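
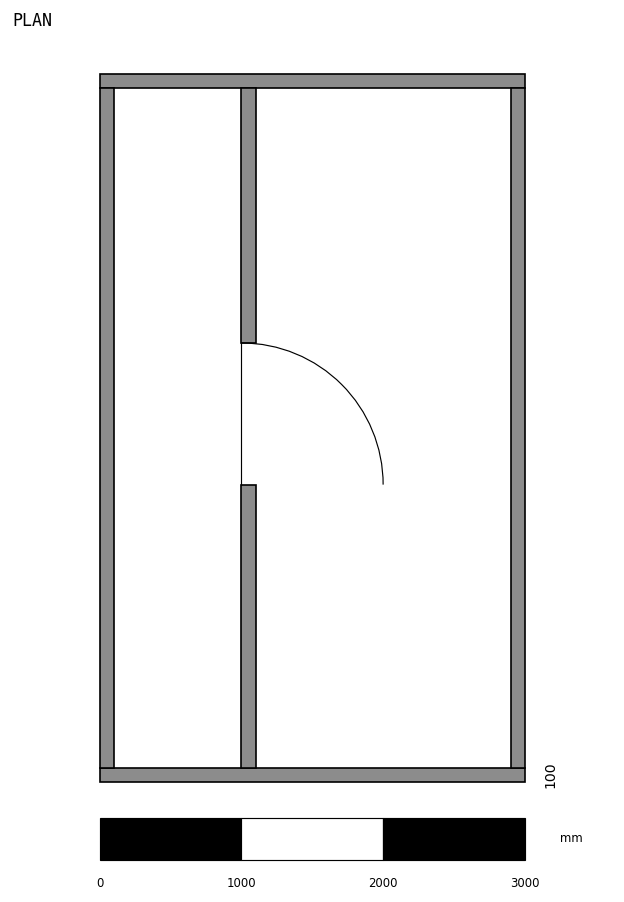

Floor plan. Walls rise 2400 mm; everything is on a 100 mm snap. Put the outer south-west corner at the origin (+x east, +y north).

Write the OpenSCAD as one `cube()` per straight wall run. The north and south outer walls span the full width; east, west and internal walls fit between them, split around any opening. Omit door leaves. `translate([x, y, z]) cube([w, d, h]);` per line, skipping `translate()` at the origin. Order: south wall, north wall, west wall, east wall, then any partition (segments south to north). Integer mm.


cube([3000, 100, 2400]);
translate([0, 4900, 0]) cube([3000, 100, 2400]);
translate([0, 100, 0]) cube([100, 4800, 2400]);
translate([2900, 100, 0]) cube([100, 4800, 2400]);
translate([1000, 100, 0]) cube([100, 2000, 2400]);
translate([1000, 3100, 0]) cube([100, 1800, 2400]);


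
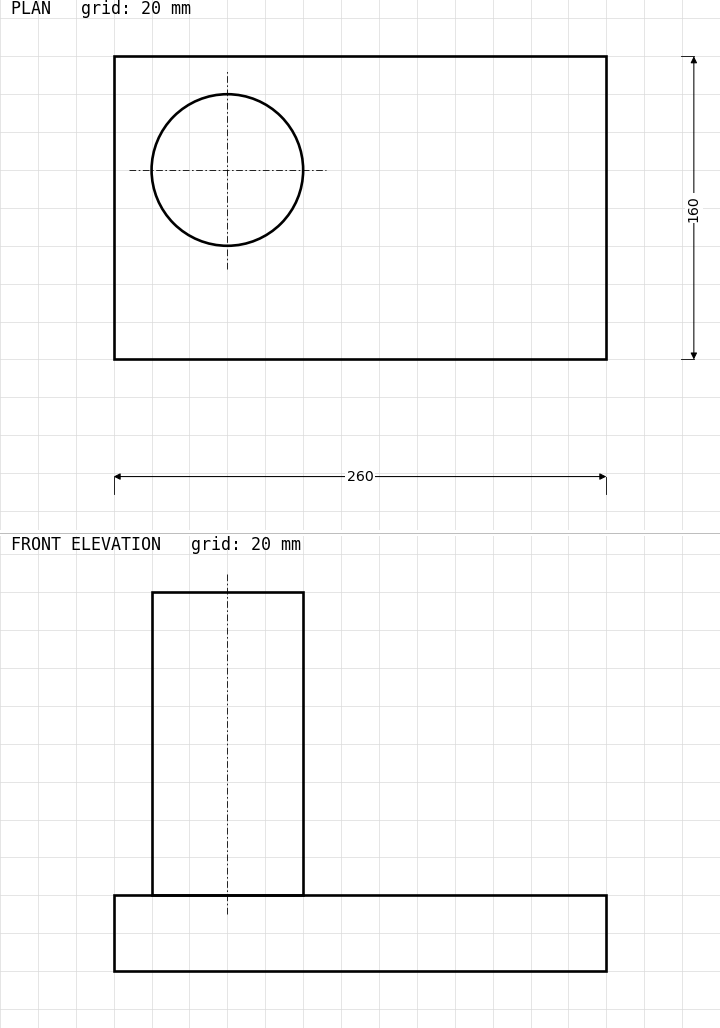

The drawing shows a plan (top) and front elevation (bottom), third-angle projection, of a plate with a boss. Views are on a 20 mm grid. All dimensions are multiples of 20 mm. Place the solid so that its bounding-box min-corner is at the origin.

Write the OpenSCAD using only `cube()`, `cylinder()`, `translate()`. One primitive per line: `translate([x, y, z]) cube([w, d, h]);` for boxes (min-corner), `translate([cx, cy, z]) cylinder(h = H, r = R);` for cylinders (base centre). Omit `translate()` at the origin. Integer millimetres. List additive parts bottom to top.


cube([260, 160, 40]);
translate([60, 100, 40]) cylinder(h = 160, r = 40);


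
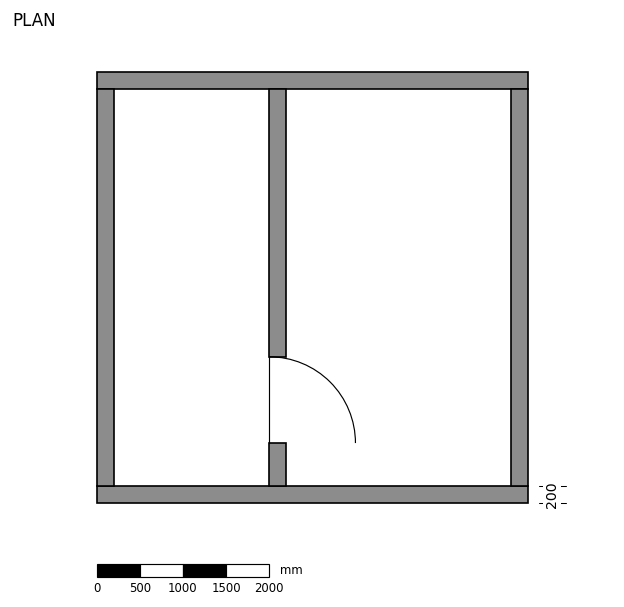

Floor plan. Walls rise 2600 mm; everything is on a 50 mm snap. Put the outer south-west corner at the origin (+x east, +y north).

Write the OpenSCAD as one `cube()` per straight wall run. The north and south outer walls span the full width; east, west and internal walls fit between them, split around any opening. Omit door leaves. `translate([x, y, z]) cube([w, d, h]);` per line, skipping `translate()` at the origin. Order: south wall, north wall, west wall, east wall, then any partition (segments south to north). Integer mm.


cube([5000, 200, 2600]);
translate([0, 4800, 0]) cube([5000, 200, 2600]);
translate([0, 200, 0]) cube([200, 4600, 2600]);
translate([4800, 200, 0]) cube([200, 4600, 2600]);
translate([2000, 200, 0]) cube([200, 500, 2600]);
translate([2000, 1700, 0]) cube([200, 3100, 2600]);


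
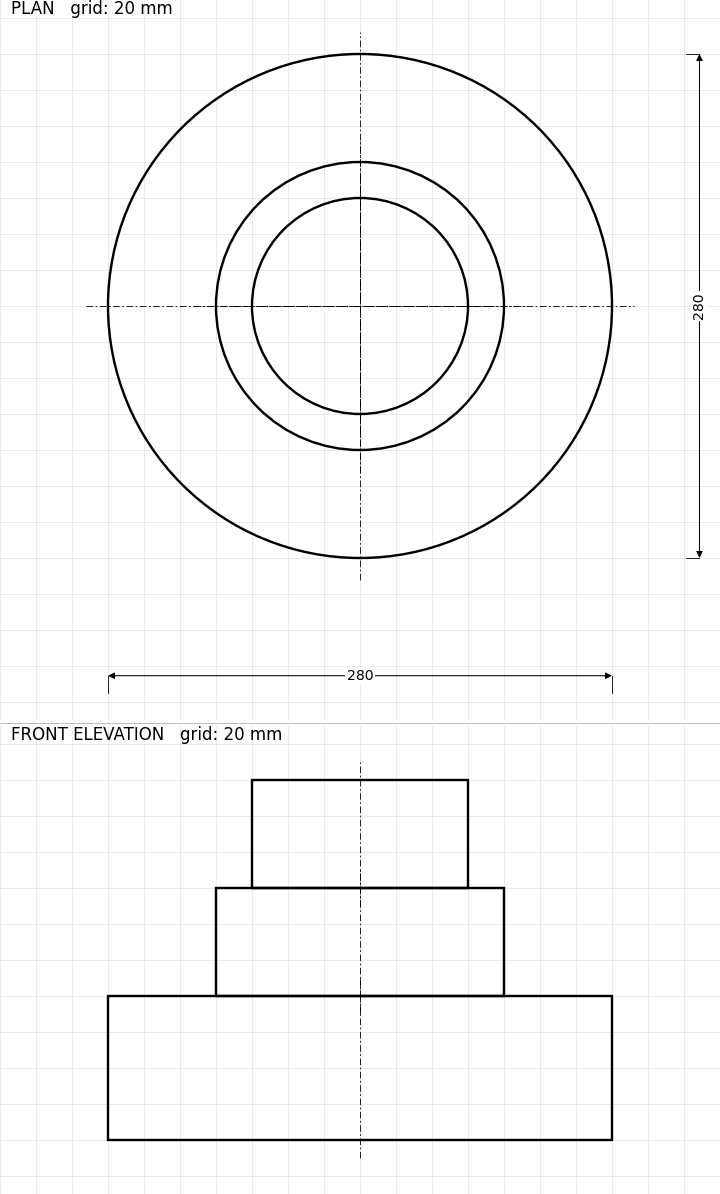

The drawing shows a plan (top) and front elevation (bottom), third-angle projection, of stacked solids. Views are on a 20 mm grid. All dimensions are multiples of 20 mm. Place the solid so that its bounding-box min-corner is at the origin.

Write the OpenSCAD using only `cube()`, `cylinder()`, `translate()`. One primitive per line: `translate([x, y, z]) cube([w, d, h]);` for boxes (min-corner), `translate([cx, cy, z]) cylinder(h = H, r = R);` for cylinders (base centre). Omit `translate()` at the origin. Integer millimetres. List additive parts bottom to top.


translate([140, 140, 0]) cylinder(h = 80, r = 140);
translate([140, 140, 80]) cylinder(h = 60, r = 80);
translate([140, 140, 140]) cylinder(h = 60, r = 60);


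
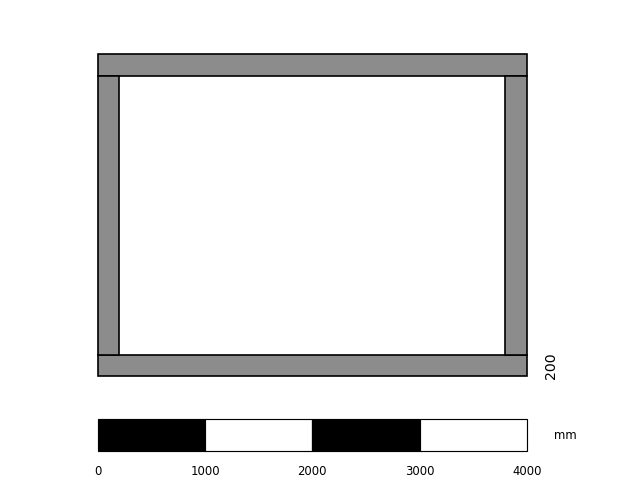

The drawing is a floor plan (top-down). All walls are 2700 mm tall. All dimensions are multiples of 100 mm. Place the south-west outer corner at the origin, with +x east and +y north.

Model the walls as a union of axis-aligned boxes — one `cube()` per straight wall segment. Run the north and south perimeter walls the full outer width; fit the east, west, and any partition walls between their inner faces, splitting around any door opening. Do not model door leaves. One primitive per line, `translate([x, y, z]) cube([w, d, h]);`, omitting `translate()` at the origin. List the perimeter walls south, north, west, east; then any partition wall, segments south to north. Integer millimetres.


cube([4000, 200, 2700]);
translate([0, 2800, 0]) cube([4000, 200, 2700]);
translate([0, 200, 0]) cube([200, 2600, 2700]);
translate([3800, 200, 0]) cube([200, 2600, 2700]);


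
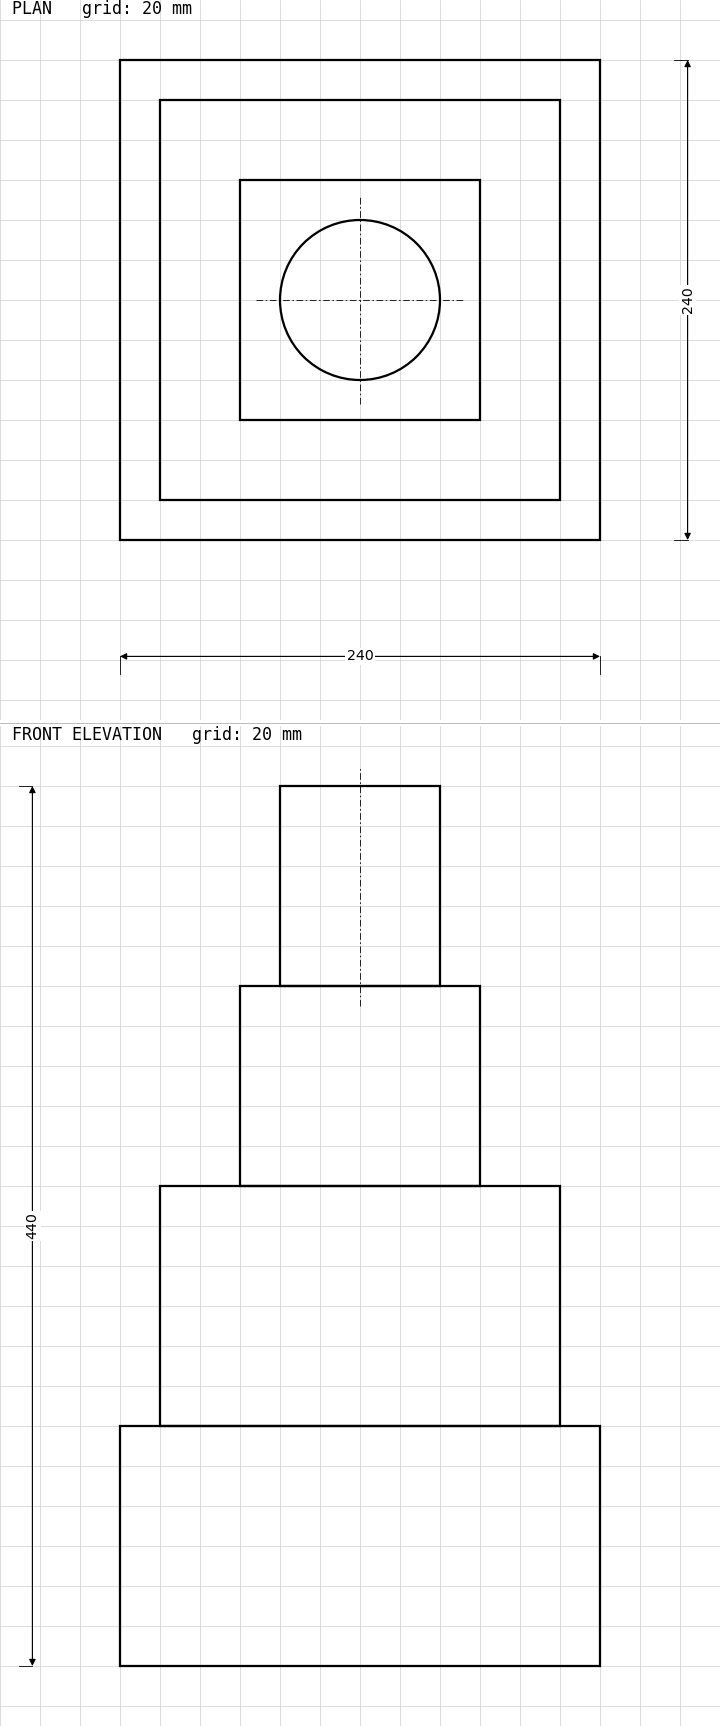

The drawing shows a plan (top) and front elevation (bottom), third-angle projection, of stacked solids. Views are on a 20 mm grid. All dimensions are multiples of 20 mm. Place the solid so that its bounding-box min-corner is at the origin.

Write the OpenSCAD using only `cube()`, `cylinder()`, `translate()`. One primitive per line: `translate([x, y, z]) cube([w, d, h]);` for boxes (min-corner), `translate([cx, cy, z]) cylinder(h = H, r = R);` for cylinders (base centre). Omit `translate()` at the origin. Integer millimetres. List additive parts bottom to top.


cube([240, 240, 120]);
translate([20, 20, 120]) cube([200, 200, 120]);
translate([60, 60, 240]) cube([120, 120, 100]);
translate([120, 120, 340]) cylinder(h = 100, r = 40);


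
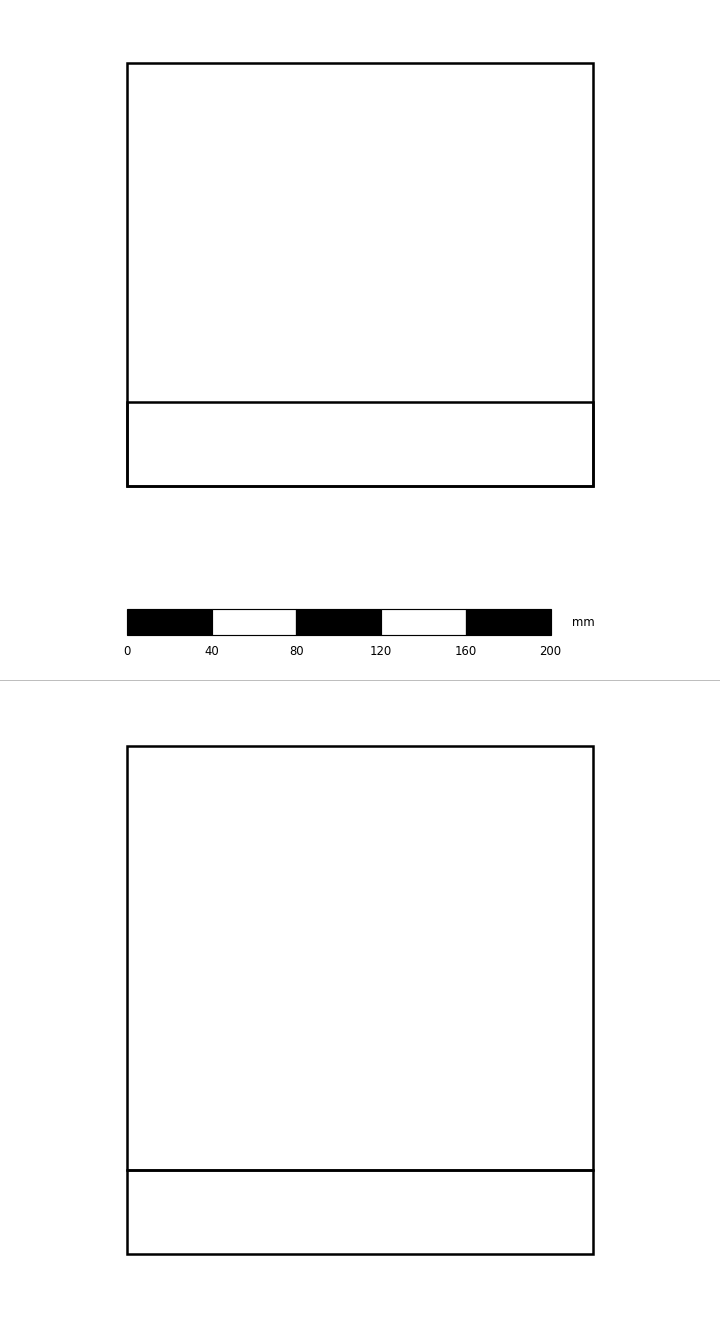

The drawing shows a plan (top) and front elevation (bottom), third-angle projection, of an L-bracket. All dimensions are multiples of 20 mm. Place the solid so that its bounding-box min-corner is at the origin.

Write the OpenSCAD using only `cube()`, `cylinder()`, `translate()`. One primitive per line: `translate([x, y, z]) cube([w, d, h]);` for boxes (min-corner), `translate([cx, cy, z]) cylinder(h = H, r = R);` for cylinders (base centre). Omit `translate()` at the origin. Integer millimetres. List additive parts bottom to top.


cube([220, 200, 40]);
translate([0, 0, 40]) cube([220, 40, 200]);


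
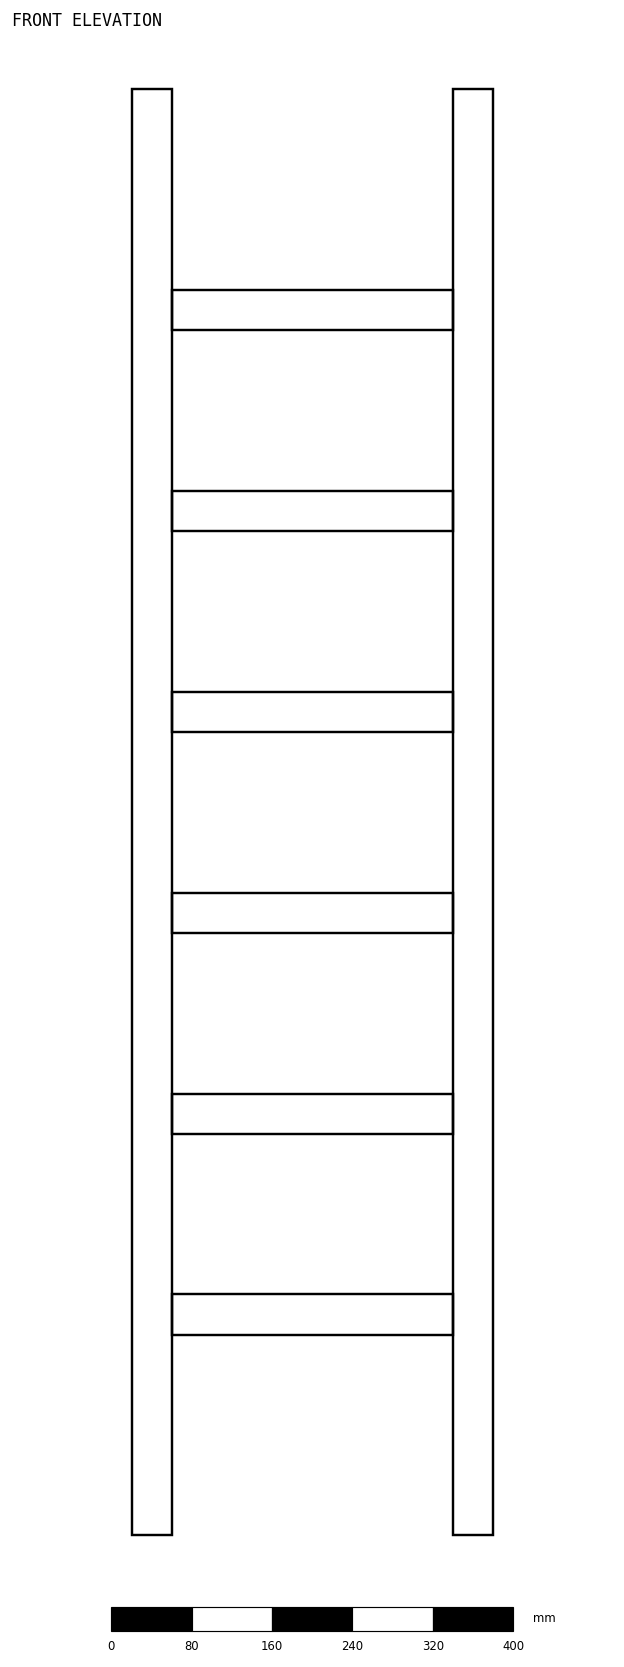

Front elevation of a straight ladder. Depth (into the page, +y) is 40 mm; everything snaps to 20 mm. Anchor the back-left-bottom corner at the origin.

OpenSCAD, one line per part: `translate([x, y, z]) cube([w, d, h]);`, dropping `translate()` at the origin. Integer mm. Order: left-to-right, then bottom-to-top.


cube([40, 40, 1440]);
translate([40, 0, 200]) cube([280, 40, 40]);
translate([40, 0, 400]) cube([280, 40, 40]);
translate([40, 0, 600]) cube([280, 40, 40]);
translate([40, 0, 800]) cube([280, 40, 40]);
translate([40, 0, 1000]) cube([280, 40, 40]);
translate([40, 0, 1200]) cube([280, 40, 40]);
translate([320, 0, 0]) cube([40, 40, 1440]);


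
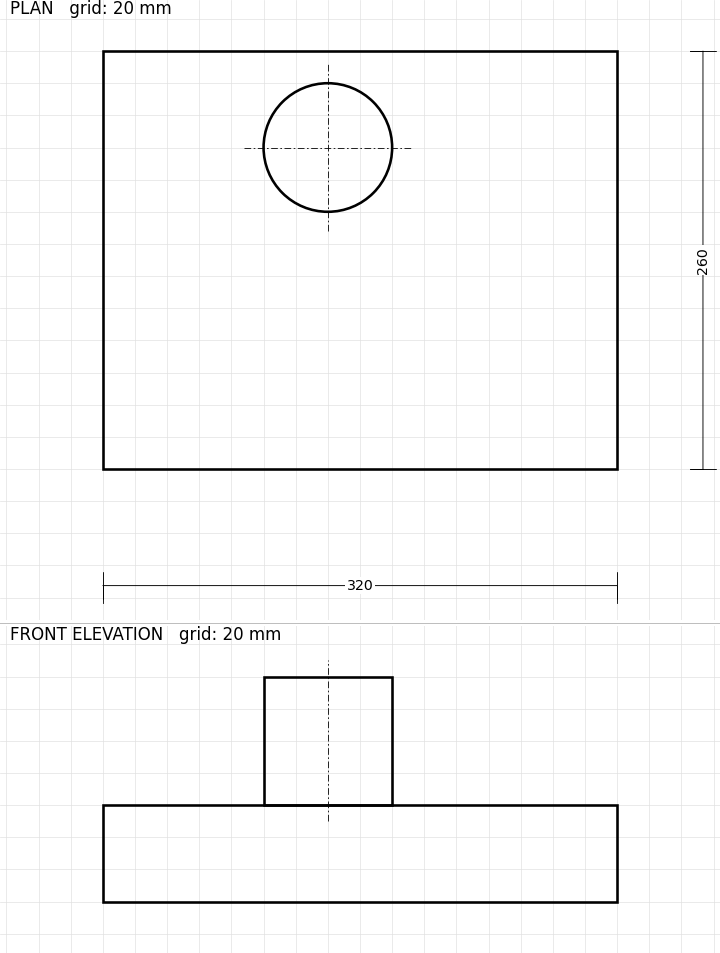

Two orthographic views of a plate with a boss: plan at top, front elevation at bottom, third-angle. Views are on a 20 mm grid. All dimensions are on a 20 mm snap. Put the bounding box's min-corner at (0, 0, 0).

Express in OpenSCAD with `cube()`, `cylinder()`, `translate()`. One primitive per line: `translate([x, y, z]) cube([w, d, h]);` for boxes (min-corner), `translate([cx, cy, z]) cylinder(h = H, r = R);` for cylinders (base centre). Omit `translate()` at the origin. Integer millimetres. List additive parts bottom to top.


cube([320, 260, 60]);
translate([140, 200, 60]) cylinder(h = 80, r = 40);


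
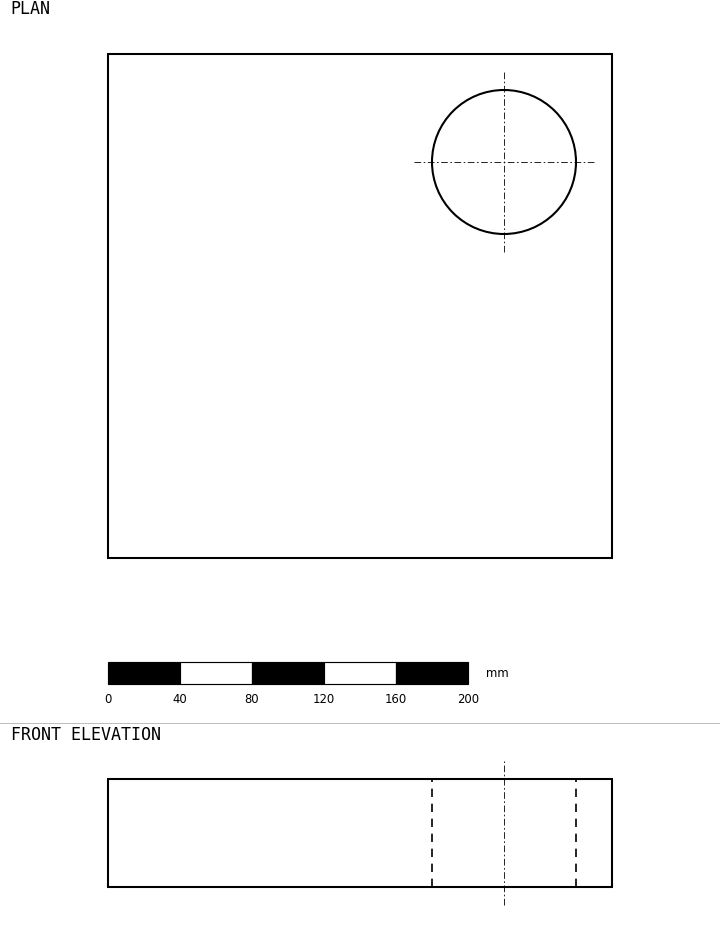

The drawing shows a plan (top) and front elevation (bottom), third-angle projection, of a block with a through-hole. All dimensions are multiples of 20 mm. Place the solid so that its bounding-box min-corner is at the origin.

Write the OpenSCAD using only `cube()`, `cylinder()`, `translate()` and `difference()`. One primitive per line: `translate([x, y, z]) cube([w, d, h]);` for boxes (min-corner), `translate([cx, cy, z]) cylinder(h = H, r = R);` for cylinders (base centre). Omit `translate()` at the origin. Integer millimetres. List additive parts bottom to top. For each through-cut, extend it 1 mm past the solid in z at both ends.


difference() {
  cube([280, 280, 60]);
  translate([220, 220, -1]) cylinder(h = 62, r = 40);
}


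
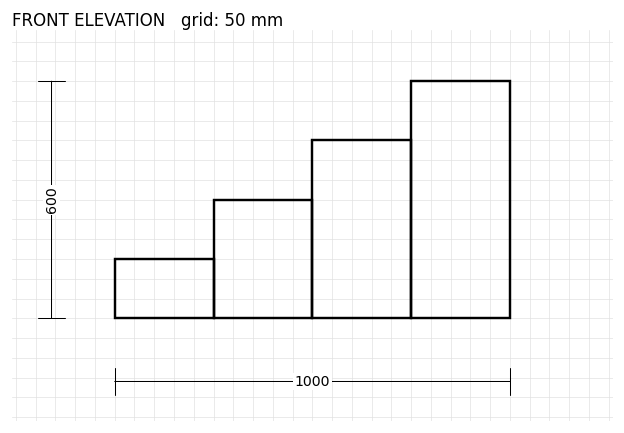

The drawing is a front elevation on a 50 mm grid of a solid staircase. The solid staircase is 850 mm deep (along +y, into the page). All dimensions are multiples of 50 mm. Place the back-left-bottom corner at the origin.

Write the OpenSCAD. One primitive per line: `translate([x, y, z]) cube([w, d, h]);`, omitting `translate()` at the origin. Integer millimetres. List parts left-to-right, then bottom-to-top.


cube([250, 850, 150]);
translate([250, 0, 0]) cube([250, 850, 300]);
translate([500, 0, 0]) cube([250, 850, 450]);
translate([750, 0, 0]) cube([250, 850, 600]);


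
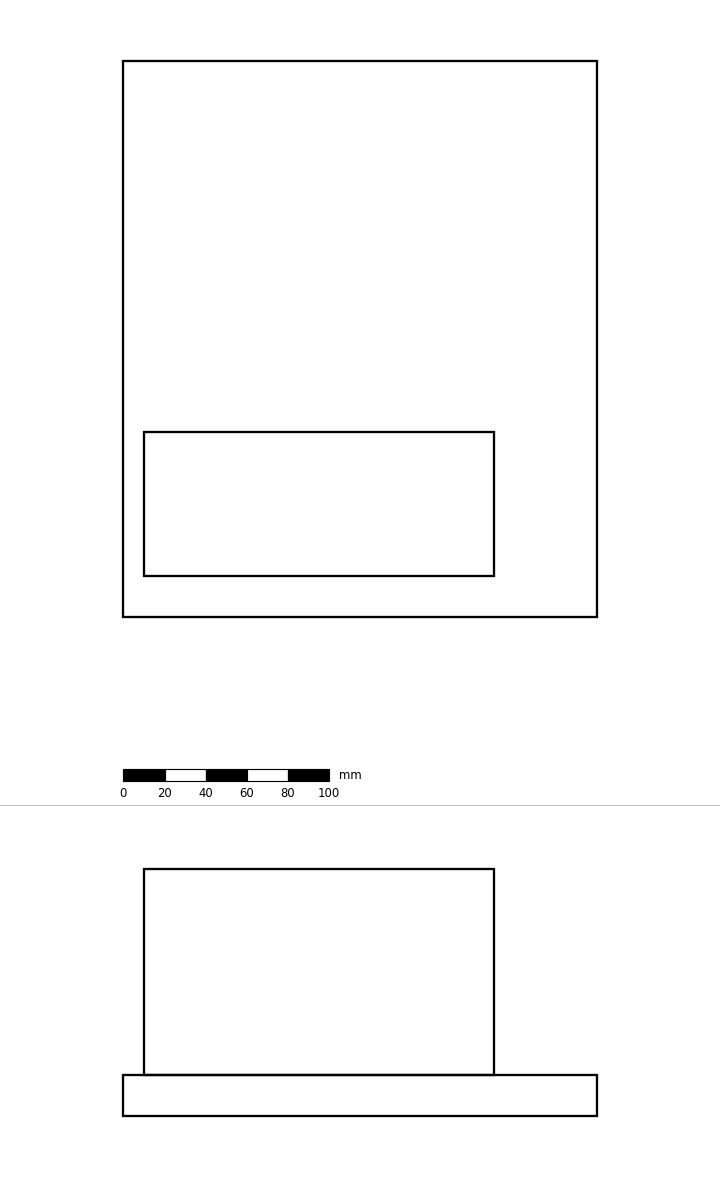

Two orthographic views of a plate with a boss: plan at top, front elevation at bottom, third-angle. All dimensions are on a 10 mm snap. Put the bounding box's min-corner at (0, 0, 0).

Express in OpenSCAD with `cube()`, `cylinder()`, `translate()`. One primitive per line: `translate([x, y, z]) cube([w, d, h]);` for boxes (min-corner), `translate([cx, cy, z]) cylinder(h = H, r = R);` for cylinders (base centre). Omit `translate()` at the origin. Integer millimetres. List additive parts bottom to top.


cube([230, 270, 20]);
translate([10, 20, 20]) cube([170, 70, 100]);


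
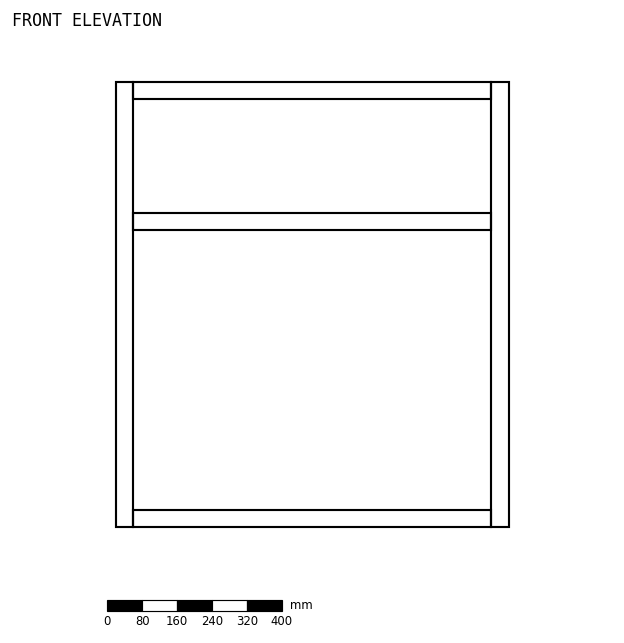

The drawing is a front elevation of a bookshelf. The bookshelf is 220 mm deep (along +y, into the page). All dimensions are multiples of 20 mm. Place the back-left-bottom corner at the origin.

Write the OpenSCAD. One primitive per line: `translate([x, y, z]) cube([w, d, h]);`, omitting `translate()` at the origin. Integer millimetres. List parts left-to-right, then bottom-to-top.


cube([40, 220, 1020]);
translate([40, 0, 0]) cube([820, 220, 40]);
translate([40, 0, 680]) cube([820, 220, 40]);
translate([40, 0, 980]) cube([820, 220, 40]);
translate([860, 0, 0]) cube([40, 220, 1020]);


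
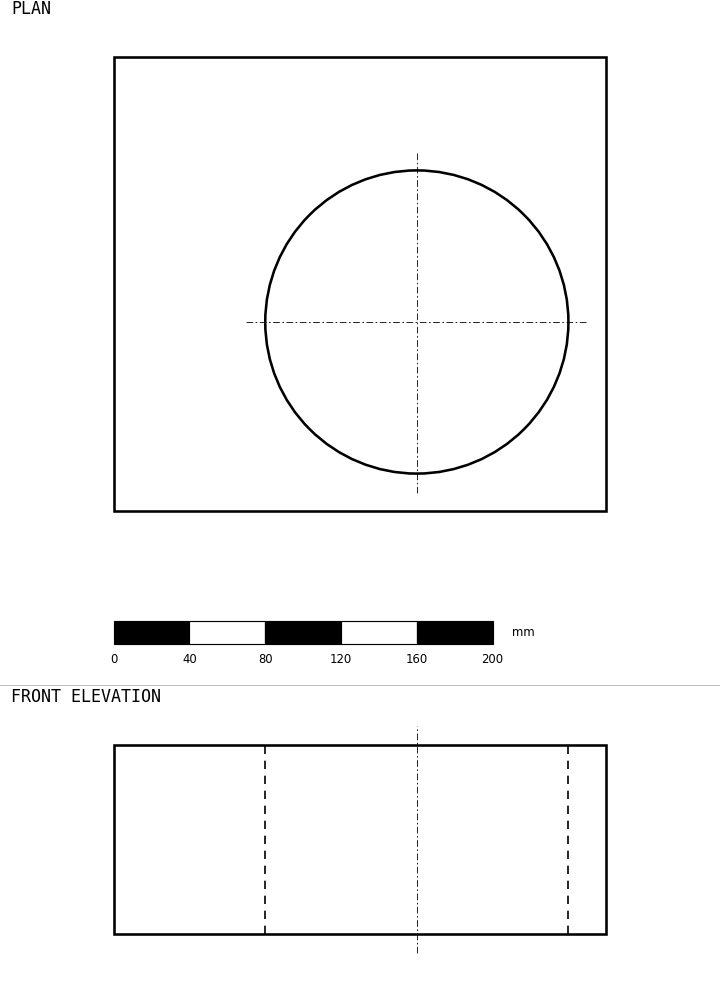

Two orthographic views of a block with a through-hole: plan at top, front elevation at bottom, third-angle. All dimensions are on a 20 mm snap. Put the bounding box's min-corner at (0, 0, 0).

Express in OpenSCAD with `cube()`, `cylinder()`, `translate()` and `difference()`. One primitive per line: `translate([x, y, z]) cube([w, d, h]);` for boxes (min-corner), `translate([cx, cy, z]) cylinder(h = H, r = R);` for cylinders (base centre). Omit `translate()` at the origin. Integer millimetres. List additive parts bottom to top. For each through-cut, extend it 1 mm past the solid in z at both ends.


difference() {
  cube([260, 240, 100]);
  translate([160, 100, -1]) cylinder(h = 102, r = 80);
}


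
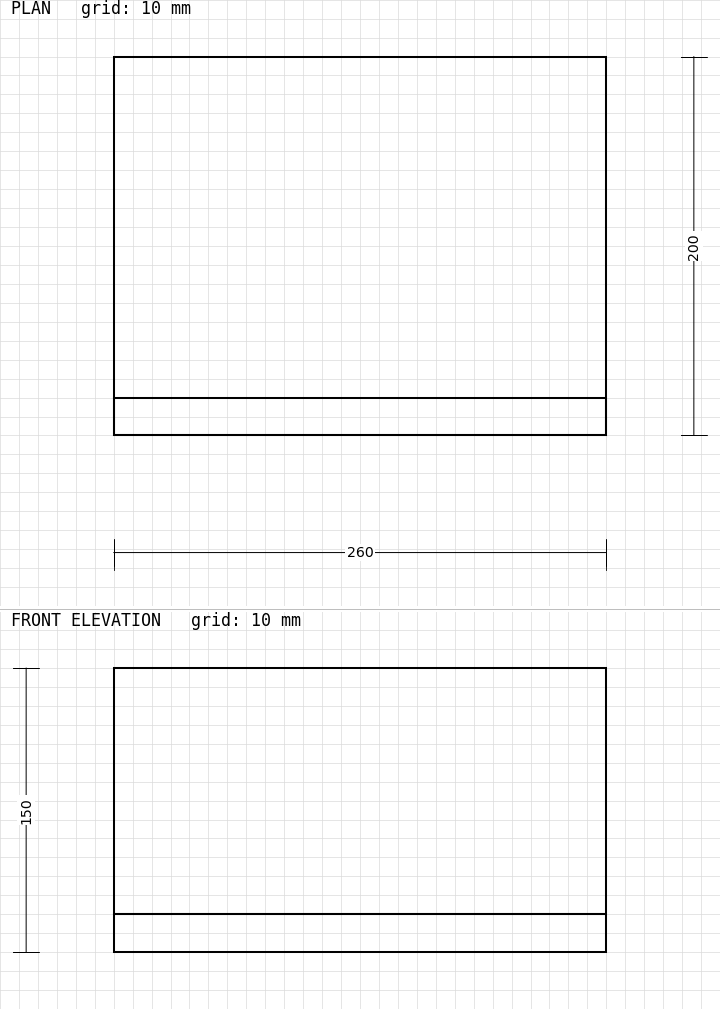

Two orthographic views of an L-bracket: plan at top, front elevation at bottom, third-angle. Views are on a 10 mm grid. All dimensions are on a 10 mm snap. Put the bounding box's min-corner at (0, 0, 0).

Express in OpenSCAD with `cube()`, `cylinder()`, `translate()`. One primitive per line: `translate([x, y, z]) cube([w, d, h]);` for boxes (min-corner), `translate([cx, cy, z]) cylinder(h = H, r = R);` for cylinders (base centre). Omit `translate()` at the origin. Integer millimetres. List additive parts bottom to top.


cube([260, 200, 20]);
translate([0, 0, 20]) cube([260, 20, 130]);


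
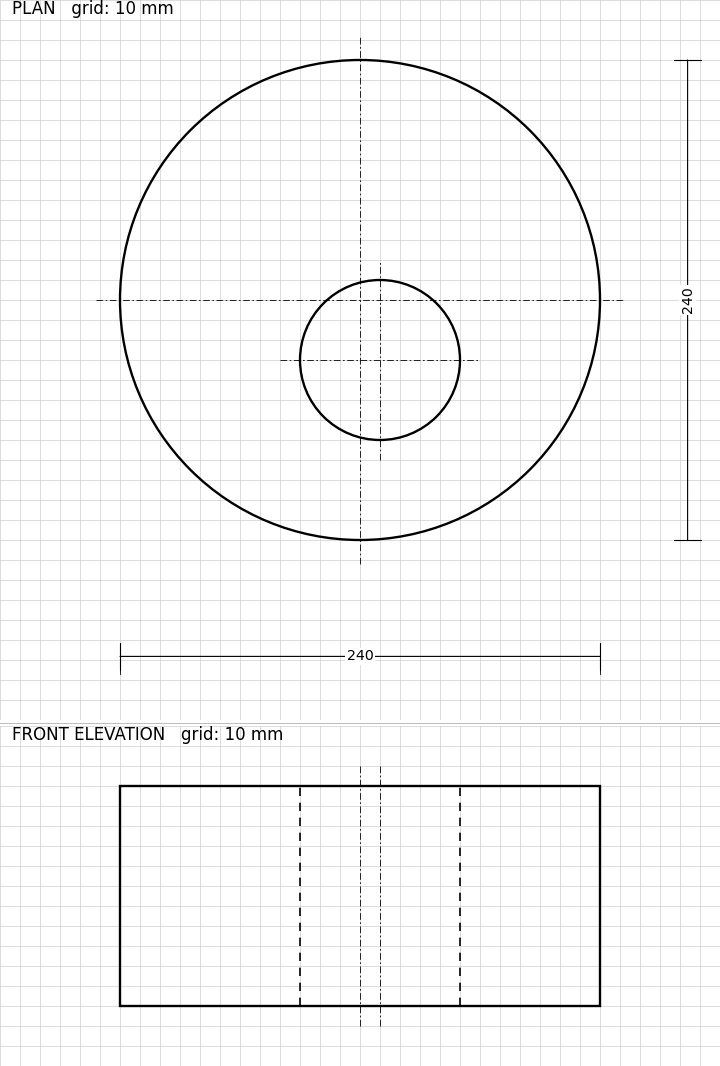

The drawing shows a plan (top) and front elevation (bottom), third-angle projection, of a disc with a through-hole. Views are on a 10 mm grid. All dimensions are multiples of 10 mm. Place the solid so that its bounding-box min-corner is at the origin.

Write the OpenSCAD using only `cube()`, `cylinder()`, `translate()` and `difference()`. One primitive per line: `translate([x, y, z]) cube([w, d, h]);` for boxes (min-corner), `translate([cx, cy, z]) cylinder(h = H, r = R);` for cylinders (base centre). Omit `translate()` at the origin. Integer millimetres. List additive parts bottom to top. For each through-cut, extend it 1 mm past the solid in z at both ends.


difference() {
  translate([120, 120, 0]) cylinder(h = 110, r = 120);
  translate([130, 90, -1]) cylinder(h = 112, r = 40);
}


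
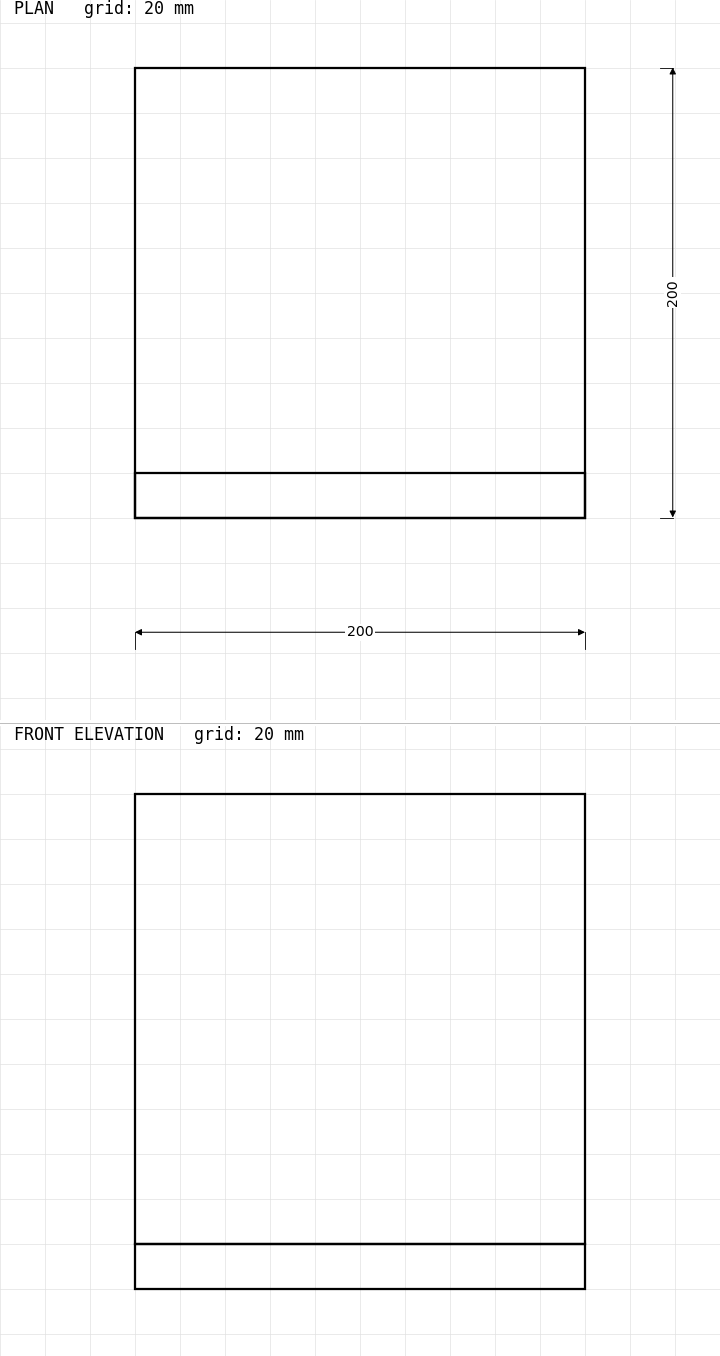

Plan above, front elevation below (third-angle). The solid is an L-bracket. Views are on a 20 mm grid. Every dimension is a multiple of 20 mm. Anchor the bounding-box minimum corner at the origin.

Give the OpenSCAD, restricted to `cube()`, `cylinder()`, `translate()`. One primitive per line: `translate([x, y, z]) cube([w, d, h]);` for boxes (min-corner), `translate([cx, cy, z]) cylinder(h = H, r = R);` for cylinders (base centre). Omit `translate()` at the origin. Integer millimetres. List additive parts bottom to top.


cube([200, 200, 20]);
translate([0, 0, 20]) cube([200, 20, 200]);


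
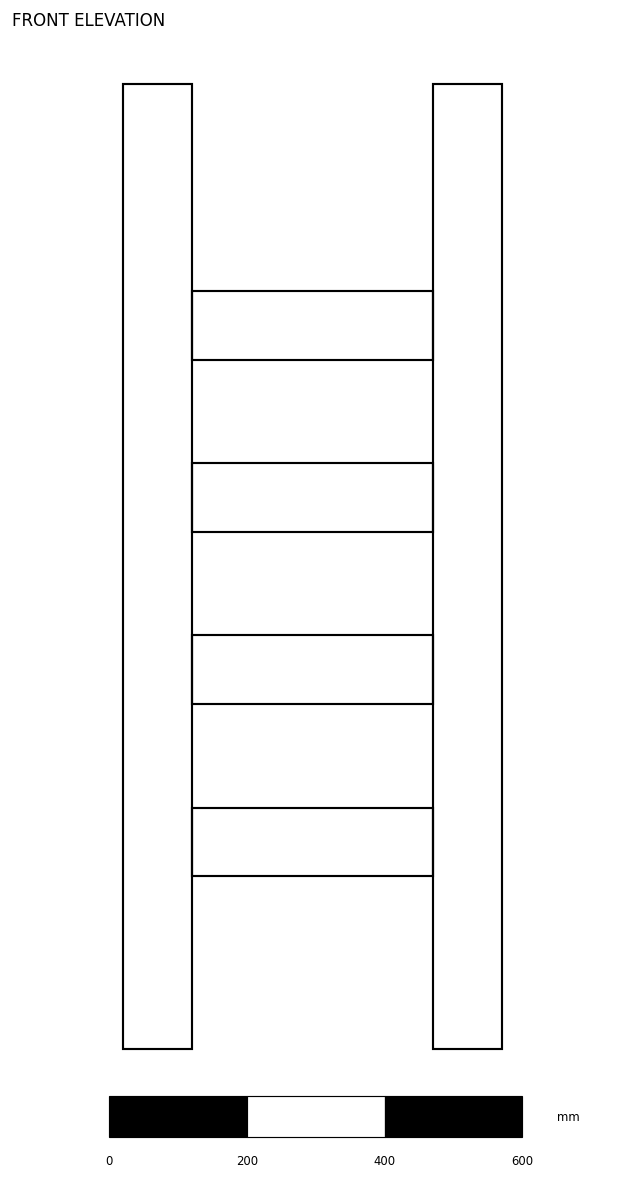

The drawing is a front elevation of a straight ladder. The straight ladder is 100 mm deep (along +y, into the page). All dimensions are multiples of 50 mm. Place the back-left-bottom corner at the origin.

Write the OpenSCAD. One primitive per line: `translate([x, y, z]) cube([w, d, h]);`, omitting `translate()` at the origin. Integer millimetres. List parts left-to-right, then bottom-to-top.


cube([100, 100, 1400]);
translate([100, 0, 250]) cube([350, 100, 100]);
translate([100, 0, 500]) cube([350, 100, 100]);
translate([100, 0, 750]) cube([350, 100, 100]);
translate([100, 0, 1000]) cube([350, 100, 100]);
translate([450, 0, 0]) cube([100, 100, 1400]);


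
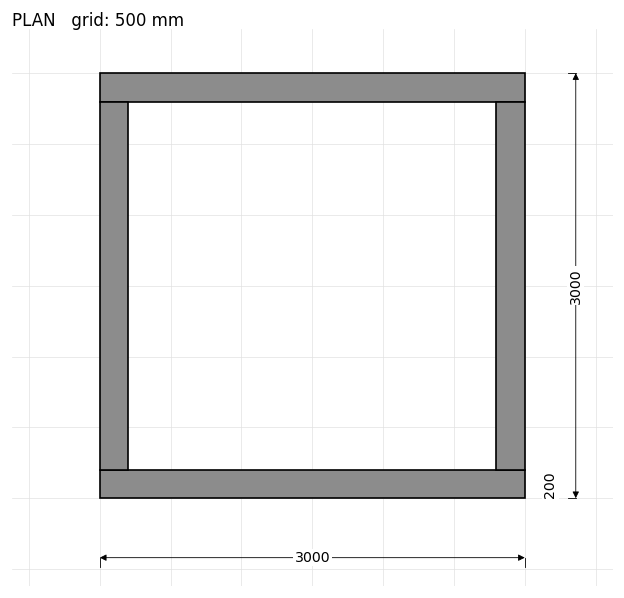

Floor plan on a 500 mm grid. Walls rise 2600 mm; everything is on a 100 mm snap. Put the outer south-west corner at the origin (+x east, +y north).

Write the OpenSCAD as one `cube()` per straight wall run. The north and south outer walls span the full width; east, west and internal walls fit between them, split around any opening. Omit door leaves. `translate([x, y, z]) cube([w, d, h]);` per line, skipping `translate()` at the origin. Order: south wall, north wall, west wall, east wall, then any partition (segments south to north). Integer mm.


cube([3000, 200, 2600]);
translate([0, 2800, 0]) cube([3000, 200, 2600]);
translate([0, 200, 0]) cube([200, 2600, 2600]);
translate([2800, 200, 0]) cube([200, 2600, 2600]);


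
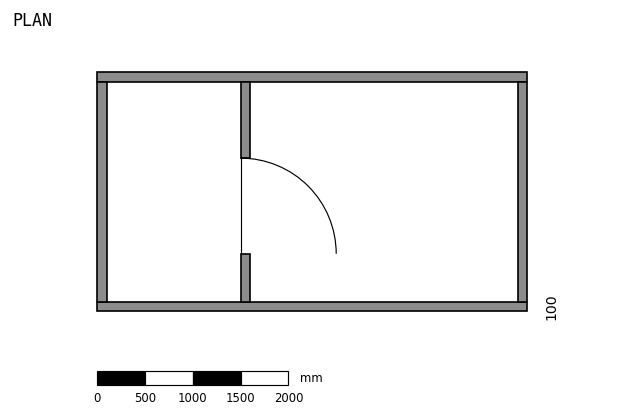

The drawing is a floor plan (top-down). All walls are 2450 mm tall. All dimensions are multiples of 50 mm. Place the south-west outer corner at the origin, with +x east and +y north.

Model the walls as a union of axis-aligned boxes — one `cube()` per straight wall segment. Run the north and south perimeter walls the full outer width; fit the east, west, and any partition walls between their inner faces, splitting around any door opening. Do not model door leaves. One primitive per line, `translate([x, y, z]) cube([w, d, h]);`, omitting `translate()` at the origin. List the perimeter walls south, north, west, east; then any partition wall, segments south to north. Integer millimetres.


cube([4500, 100, 2450]);
translate([0, 2400, 0]) cube([4500, 100, 2450]);
translate([0, 100, 0]) cube([100, 2300, 2450]);
translate([4400, 100, 0]) cube([100, 2300, 2450]);
translate([1500, 100, 0]) cube([100, 500, 2450]);
translate([1500, 1600, 0]) cube([100, 800, 2450]);


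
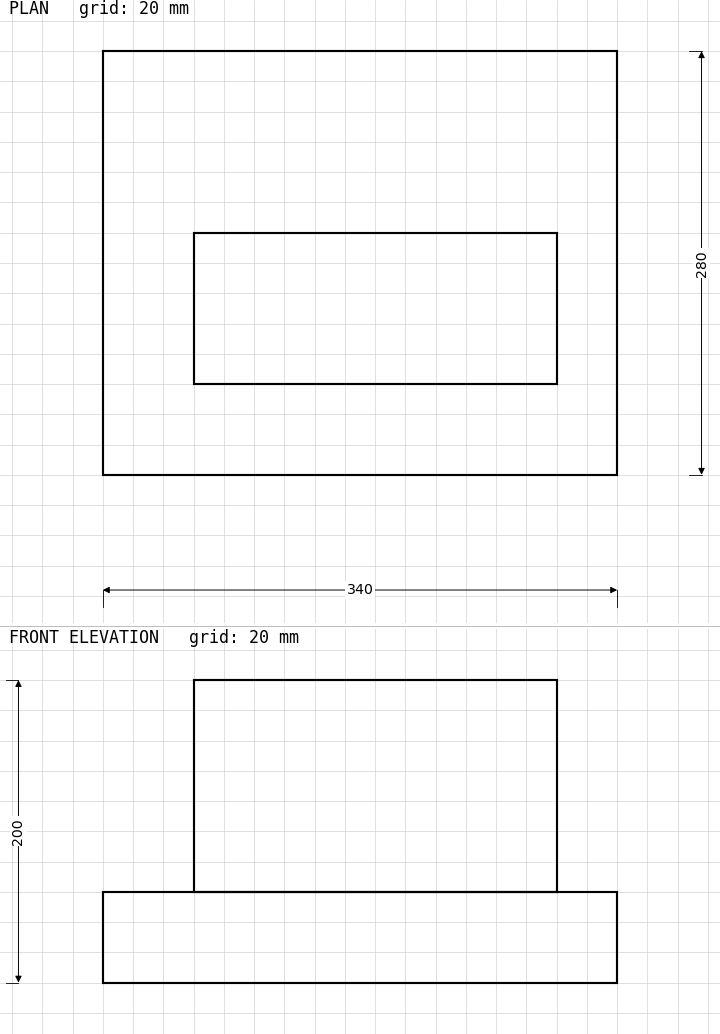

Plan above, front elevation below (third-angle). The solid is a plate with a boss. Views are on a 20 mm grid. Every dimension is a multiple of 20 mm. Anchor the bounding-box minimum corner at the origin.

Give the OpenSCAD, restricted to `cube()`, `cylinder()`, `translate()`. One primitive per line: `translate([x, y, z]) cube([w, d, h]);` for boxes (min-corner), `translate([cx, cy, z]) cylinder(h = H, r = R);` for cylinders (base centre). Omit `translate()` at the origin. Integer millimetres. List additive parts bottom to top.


cube([340, 280, 60]);
translate([60, 60, 60]) cube([240, 100, 140]);


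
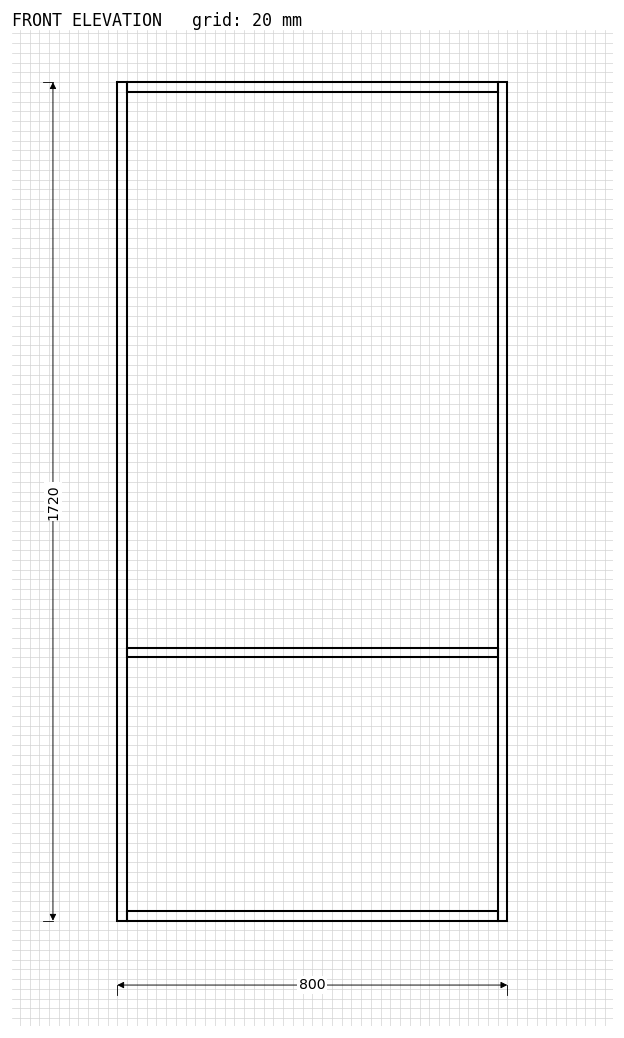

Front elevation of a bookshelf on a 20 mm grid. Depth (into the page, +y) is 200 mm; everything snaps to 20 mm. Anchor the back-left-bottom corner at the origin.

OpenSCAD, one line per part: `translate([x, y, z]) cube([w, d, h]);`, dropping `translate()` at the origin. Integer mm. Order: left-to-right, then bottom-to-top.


cube([20, 200, 1720]);
translate([20, 0, 0]) cube([760, 200, 20]);
translate([20, 0, 540]) cube([760, 200, 20]);
translate([20, 0, 1700]) cube([760, 200, 20]);
translate([780, 0, 0]) cube([20, 200, 1720]);


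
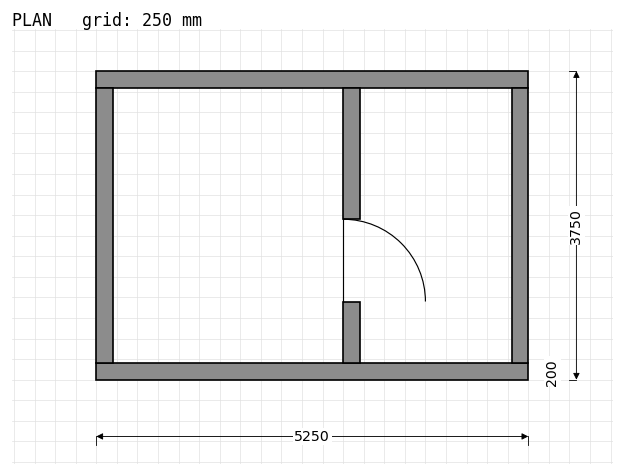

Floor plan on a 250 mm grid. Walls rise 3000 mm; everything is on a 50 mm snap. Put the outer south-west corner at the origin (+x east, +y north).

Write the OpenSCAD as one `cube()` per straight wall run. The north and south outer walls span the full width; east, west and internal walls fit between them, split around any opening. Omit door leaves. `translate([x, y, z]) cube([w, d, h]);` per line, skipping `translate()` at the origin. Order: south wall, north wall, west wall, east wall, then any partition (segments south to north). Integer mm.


cube([5250, 200, 3000]);
translate([0, 3550, 0]) cube([5250, 200, 3000]);
translate([0, 200, 0]) cube([200, 3350, 3000]);
translate([5050, 200, 0]) cube([200, 3350, 3000]);
translate([3000, 200, 0]) cube([200, 750, 3000]);
translate([3000, 1950, 0]) cube([200, 1600, 3000]);


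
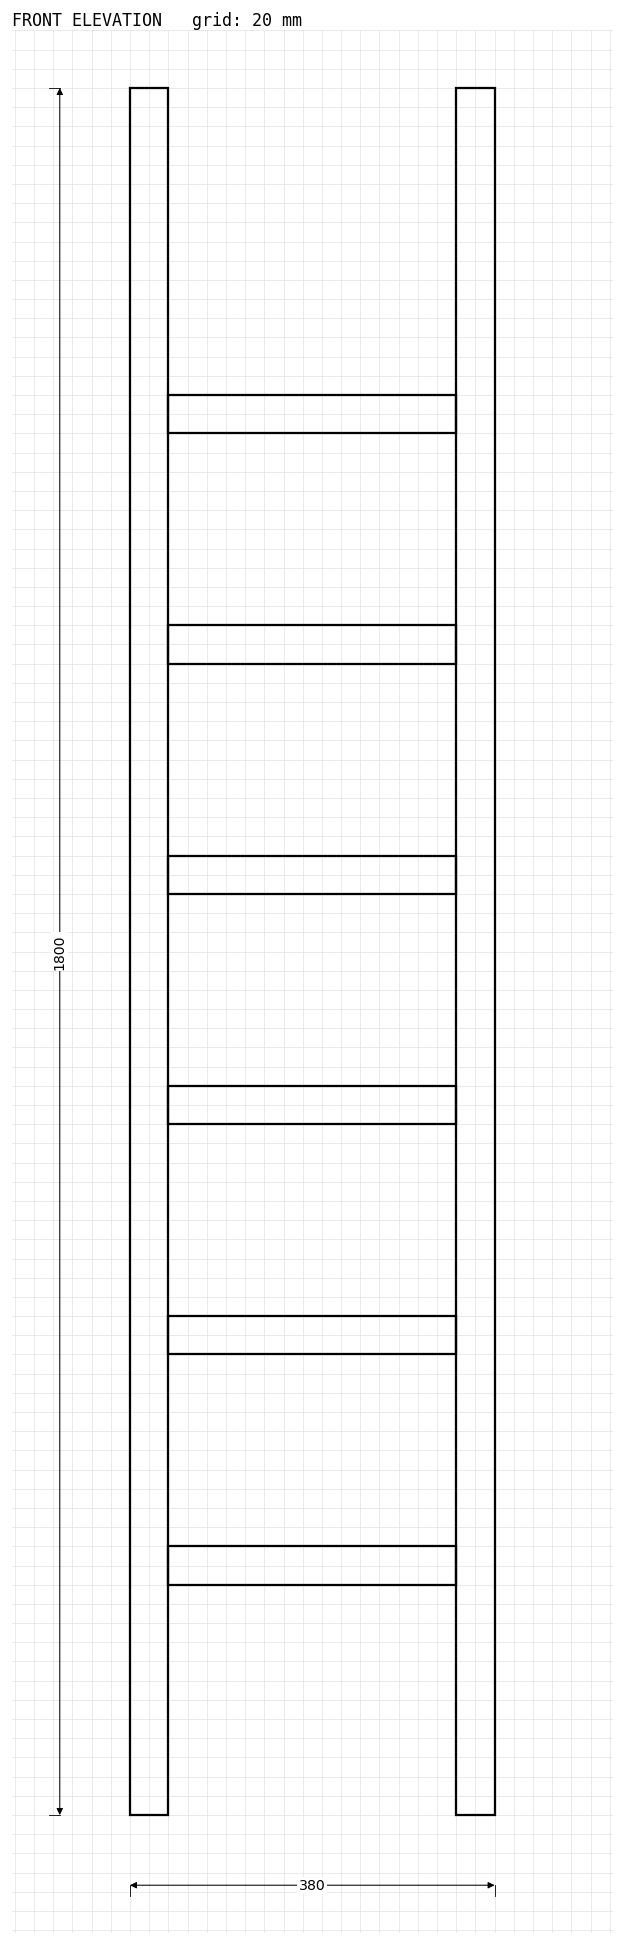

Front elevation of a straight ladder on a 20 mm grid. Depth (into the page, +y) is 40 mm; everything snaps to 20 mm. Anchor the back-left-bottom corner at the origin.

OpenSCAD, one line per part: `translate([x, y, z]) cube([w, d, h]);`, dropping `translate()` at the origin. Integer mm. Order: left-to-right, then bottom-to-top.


cube([40, 40, 1800]);
translate([40, 0, 240]) cube([300, 40, 40]);
translate([40, 0, 480]) cube([300, 40, 40]);
translate([40, 0, 720]) cube([300, 40, 40]);
translate([40, 0, 960]) cube([300, 40, 40]);
translate([40, 0, 1200]) cube([300, 40, 40]);
translate([40, 0, 1440]) cube([300, 40, 40]);
translate([340, 0, 0]) cube([40, 40, 1800]);


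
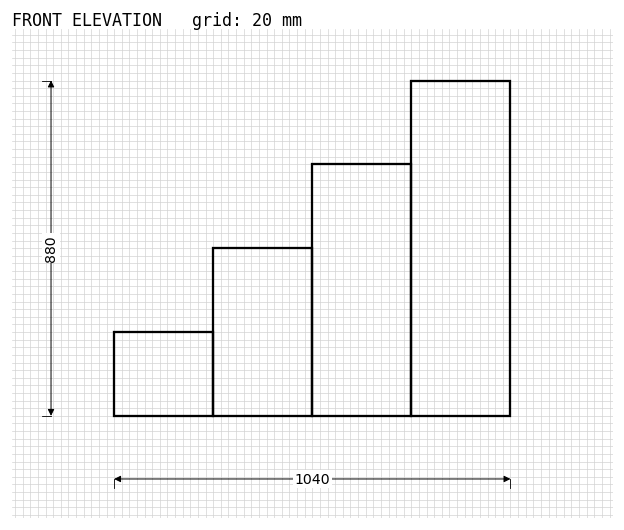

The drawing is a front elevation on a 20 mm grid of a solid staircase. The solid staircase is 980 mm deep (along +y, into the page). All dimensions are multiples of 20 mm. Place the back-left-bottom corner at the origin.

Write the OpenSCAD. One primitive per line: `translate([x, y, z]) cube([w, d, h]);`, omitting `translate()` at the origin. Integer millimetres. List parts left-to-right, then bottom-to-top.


cube([260, 980, 220]);
translate([260, 0, 0]) cube([260, 980, 440]);
translate([520, 0, 0]) cube([260, 980, 660]);
translate([780, 0, 0]) cube([260, 980, 880]);


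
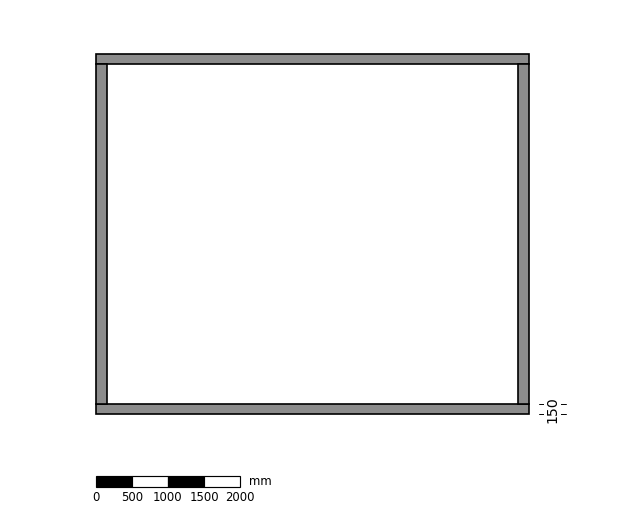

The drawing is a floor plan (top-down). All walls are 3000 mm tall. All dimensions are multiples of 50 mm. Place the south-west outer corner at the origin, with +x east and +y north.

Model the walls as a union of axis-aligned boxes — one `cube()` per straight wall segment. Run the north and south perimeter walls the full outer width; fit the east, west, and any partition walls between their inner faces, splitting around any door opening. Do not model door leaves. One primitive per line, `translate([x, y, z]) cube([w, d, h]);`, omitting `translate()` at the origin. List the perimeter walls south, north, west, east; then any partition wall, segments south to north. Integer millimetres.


cube([6000, 150, 3000]);
translate([0, 4850, 0]) cube([6000, 150, 3000]);
translate([0, 150, 0]) cube([150, 4700, 3000]);
translate([5850, 150, 0]) cube([150, 4700, 3000]);


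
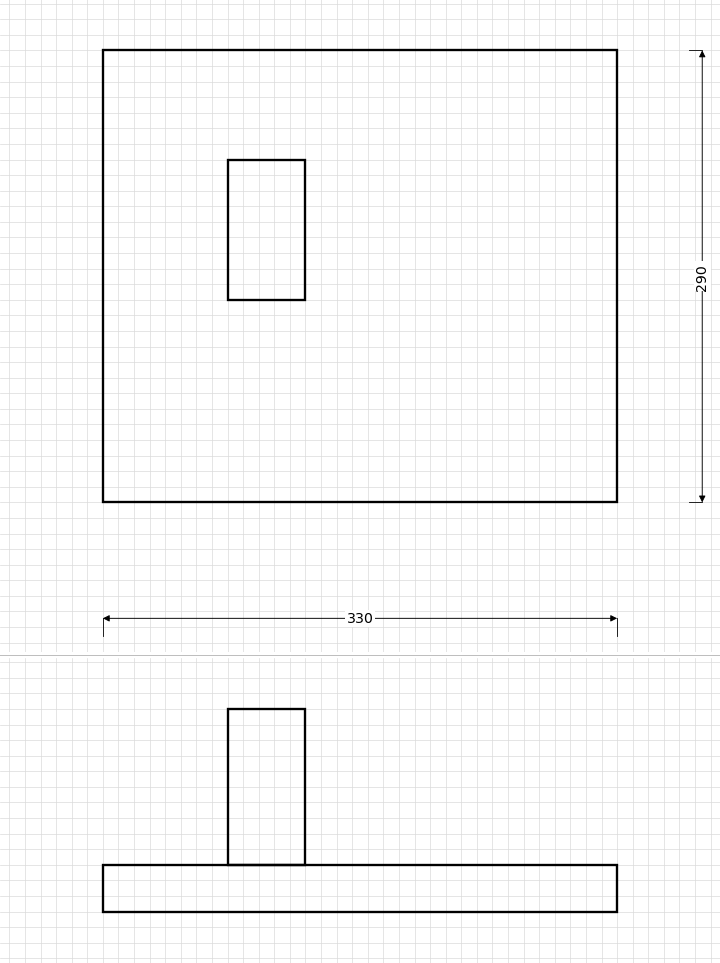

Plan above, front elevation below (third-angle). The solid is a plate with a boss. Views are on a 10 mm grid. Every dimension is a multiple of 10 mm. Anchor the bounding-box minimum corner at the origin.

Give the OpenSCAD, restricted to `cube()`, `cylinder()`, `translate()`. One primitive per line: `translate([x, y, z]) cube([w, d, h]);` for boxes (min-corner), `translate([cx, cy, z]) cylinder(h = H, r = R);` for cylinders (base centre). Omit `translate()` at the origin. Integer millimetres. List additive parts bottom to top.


cube([330, 290, 30]);
translate([80, 130, 30]) cube([50, 90, 100]);


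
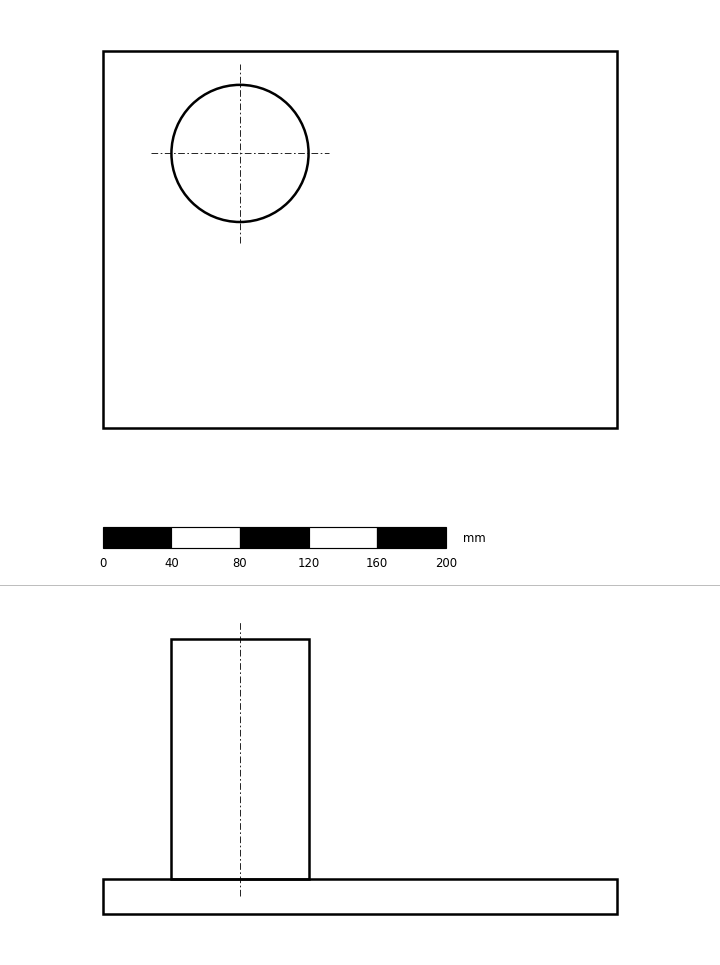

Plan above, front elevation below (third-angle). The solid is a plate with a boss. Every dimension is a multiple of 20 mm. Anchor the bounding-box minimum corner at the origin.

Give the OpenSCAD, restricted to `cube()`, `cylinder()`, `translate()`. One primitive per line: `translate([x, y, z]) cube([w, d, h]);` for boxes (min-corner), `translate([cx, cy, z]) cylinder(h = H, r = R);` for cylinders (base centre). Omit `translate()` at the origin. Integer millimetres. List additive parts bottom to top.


cube([300, 220, 20]);
translate([80, 160, 20]) cylinder(h = 140, r = 40);


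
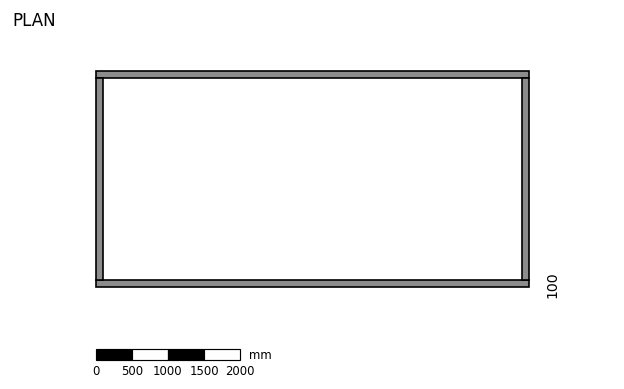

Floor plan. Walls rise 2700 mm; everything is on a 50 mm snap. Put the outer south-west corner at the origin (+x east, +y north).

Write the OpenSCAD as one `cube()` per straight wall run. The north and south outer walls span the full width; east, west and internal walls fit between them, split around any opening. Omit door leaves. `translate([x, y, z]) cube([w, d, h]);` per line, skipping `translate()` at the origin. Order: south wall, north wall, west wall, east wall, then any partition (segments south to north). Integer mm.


cube([6000, 100, 2700]);
translate([0, 2900, 0]) cube([6000, 100, 2700]);
translate([0, 100, 0]) cube([100, 2800, 2700]);
translate([5900, 100, 0]) cube([100, 2800, 2700]);


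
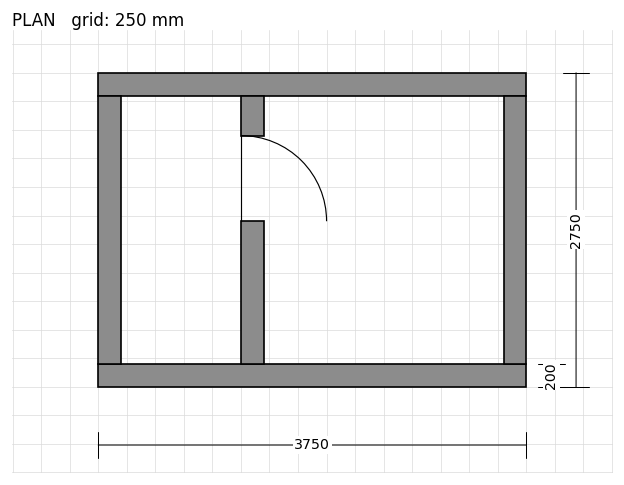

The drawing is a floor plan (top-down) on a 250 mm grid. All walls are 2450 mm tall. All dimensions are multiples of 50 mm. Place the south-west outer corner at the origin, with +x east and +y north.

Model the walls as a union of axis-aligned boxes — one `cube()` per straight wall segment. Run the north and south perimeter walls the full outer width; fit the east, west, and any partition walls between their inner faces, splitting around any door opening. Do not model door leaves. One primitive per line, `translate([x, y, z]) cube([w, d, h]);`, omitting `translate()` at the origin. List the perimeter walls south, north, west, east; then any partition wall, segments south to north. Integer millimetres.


cube([3750, 200, 2450]);
translate([0, 2550, 0]) cube([3750, 200, 2450]);
translate([0, 200, 0]) cube([200, 2350, 2450]);
translate([3550, 200, 0]) cube([200, 2350, 2450]);
translate([1250, 200, 0]) cube([200, 1250, 2450]);
translate([1250, 2200, 0]) cube([200, 350, 2450]);


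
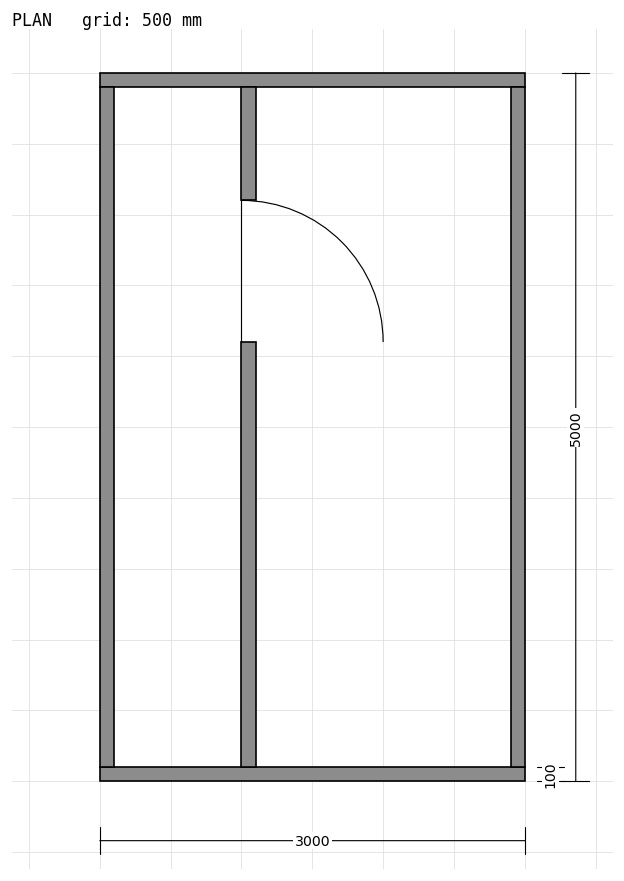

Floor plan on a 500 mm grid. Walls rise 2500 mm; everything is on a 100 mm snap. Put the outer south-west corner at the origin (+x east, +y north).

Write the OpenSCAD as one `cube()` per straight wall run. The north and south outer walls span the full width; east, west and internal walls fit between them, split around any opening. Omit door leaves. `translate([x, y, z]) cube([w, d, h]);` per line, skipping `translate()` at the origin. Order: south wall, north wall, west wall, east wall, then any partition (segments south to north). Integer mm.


cube([3000, 100, 2500]);
translate([0, 4900, 0]) cube([3000, 100, 2500]);
translate([0, 100, 0]) cube([100, 4800, 2500]);
translate([2900, 100, 0]) cube([100, 4800, 2500]);
translate([1000, 100, 0]) cube([100, 3000, 2500]);
translate([1000, 4100, 0]) cube([100, 800, 2500]);


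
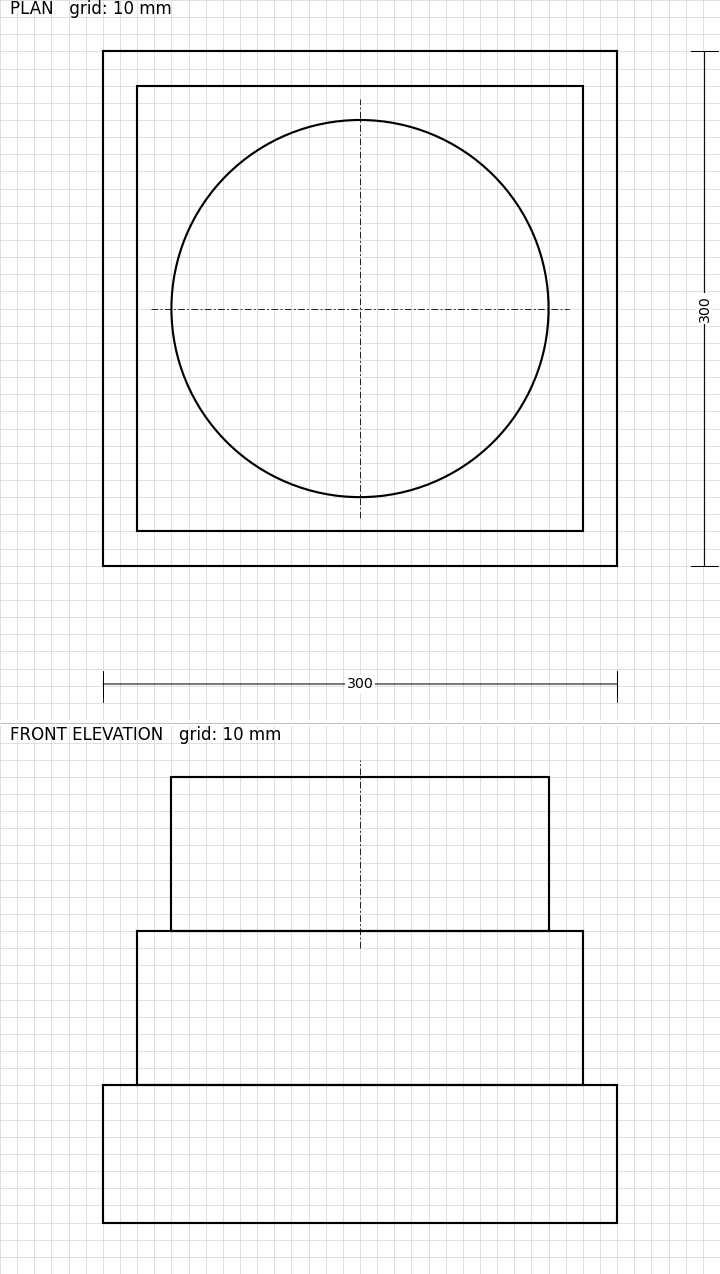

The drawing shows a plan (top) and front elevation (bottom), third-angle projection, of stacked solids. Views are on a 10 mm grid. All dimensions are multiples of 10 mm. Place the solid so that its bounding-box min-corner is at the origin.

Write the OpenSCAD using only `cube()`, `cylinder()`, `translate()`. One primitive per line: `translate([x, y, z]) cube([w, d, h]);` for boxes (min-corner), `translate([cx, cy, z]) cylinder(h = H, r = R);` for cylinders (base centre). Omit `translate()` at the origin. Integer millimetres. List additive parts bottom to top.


cube([300, 300, 80]);
translate([20, 20, 80]) cube([260, 260, 90]);
translate([150, 150, 170]) cylinder(h = 90, r = 110);


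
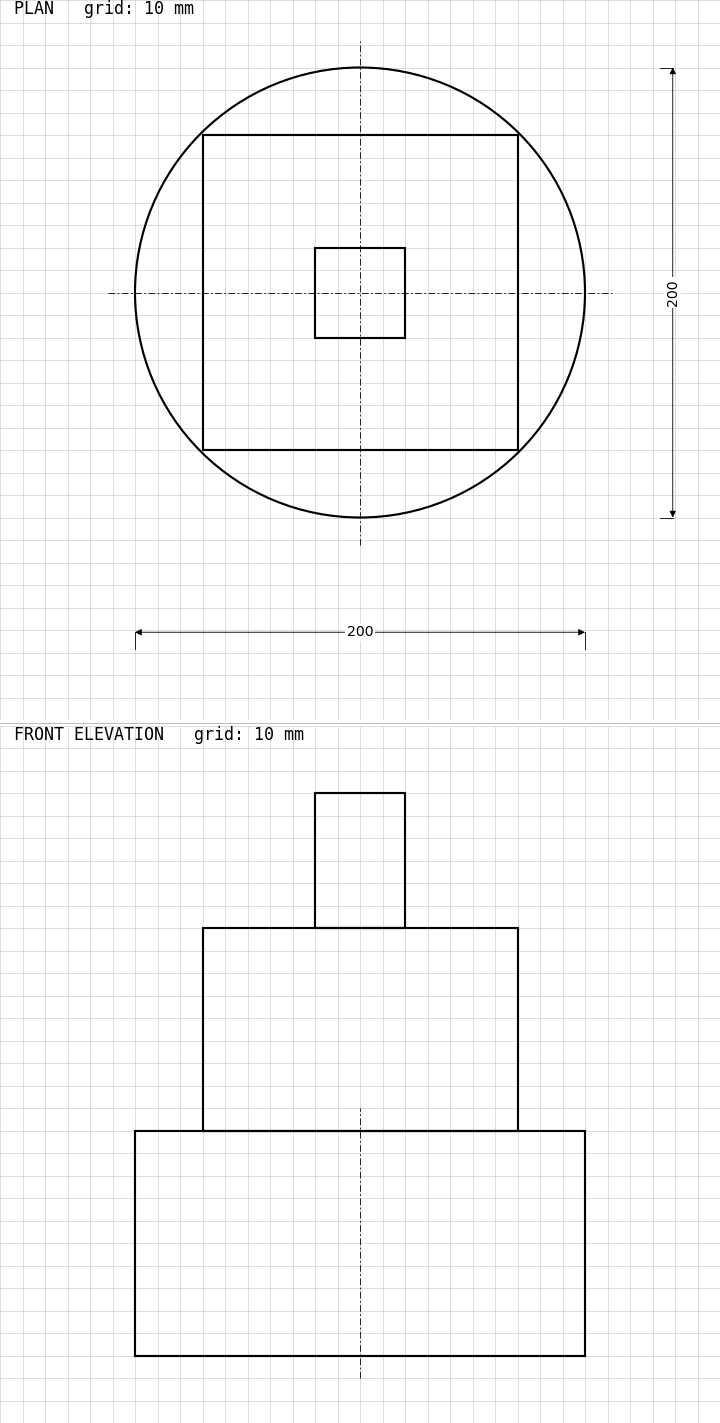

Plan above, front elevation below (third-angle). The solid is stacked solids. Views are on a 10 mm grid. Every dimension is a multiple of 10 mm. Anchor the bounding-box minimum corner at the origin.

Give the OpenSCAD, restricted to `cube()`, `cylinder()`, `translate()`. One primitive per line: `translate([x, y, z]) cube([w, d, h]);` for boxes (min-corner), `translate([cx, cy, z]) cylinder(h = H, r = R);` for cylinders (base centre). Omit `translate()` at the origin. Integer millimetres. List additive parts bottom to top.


translate([100, 100, 0]) cylinder(h = 100, r = 100);
translate([30, 30, 100]) cube([140, 140, 90]);
translate([80, 80, 190]) cube([40, 40, 60]);


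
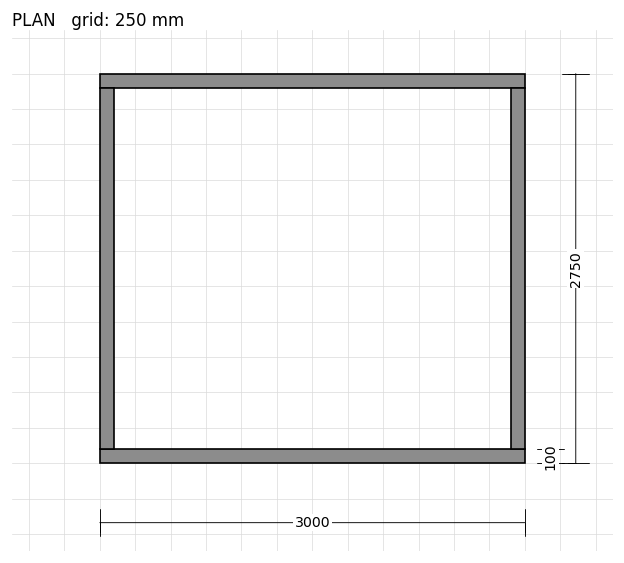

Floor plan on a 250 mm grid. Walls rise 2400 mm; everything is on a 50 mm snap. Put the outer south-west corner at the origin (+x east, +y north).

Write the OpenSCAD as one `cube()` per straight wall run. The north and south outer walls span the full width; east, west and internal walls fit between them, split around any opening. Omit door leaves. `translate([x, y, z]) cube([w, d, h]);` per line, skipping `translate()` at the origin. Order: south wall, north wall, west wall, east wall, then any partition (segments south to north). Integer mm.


cube([3000, 100, 2400]);
translate([0, 2650, 0]) cube([3000, 100, 2400]);
translate([0, 100, 0]) cube([100, 2550, 2400]);
translate([2900, 100, 0]) cube([100, 2550, 2400]);


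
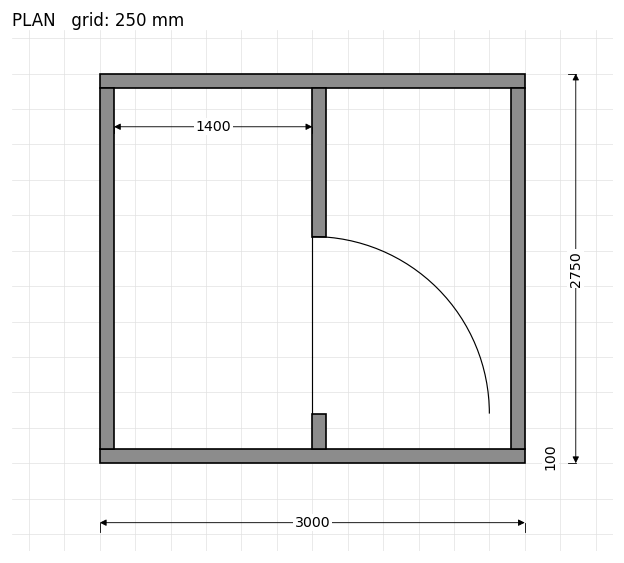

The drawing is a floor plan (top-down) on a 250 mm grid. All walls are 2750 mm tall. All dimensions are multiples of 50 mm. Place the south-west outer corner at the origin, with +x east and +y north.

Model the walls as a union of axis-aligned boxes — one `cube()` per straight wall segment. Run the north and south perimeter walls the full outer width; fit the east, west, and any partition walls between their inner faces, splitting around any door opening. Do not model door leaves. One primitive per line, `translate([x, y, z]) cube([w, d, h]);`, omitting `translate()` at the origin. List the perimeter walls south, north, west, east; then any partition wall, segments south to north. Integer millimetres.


cube([3000, 100, 2750]);
translate([0, 2650, 0]) cube([3000, 100, 2750]);
translate([0, 100, 0]) cube([100, 2550, 2750]);
translate([2900, 100, 0]) cube([100, 2550, 2750]);
translate([1500, 100, 0]) cube([100, 250, 2750]);
translate([1500, 1600, 0]) cube([100, 1050, 2750]);
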